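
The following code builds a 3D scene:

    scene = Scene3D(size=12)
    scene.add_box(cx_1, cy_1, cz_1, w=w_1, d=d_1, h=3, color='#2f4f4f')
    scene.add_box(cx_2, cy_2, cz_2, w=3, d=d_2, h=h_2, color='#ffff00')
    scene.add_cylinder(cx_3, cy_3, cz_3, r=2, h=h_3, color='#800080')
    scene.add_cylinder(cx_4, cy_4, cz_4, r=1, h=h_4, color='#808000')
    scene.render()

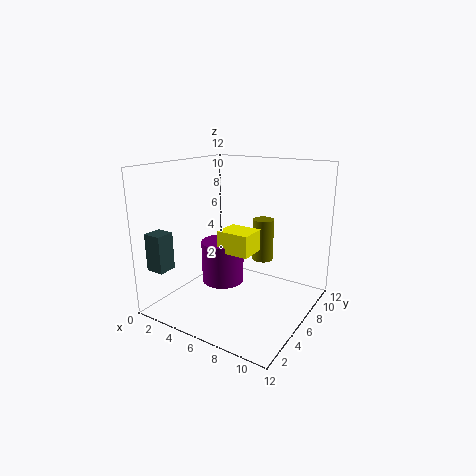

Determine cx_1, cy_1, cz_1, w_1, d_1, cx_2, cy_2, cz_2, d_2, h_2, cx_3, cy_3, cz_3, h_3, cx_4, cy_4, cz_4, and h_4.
cx_1 = 1; cy_1 = 0.5; cz_1 = 4; w_1 = 1.5; d_1 = 1.5; cx_2 = 3.5; cy_2 = 6.5; cz_2 = 4; d_2 = 2.5; h_2 = 2; cx_3 = 3; cy_3 = 8; cz_3 = 0.5; h_3 = 4; cx_4 = 6; cy_4 = 10.5; cz_4 = 2.5; h_4 = 4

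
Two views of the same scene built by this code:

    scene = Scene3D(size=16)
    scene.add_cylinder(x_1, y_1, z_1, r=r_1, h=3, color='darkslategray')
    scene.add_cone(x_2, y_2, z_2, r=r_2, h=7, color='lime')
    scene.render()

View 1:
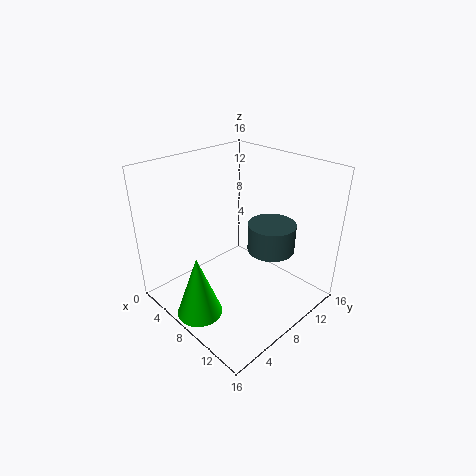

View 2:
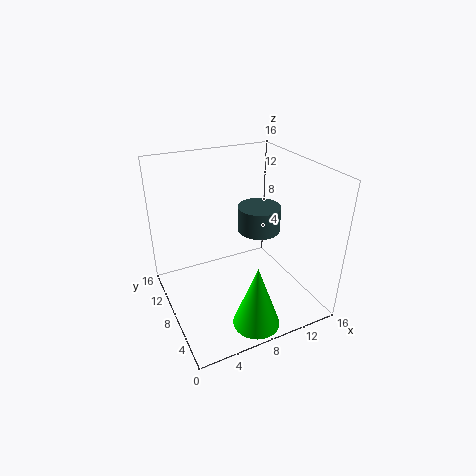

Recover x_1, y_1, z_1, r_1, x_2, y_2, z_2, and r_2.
x_1 = 11.5; y_1 = 9.5; z_1 = 7.5; r_1 = 2.5; x_2 = 7.5; y_2 = 2.5; z_2 = 0.5; r_2 = 2.5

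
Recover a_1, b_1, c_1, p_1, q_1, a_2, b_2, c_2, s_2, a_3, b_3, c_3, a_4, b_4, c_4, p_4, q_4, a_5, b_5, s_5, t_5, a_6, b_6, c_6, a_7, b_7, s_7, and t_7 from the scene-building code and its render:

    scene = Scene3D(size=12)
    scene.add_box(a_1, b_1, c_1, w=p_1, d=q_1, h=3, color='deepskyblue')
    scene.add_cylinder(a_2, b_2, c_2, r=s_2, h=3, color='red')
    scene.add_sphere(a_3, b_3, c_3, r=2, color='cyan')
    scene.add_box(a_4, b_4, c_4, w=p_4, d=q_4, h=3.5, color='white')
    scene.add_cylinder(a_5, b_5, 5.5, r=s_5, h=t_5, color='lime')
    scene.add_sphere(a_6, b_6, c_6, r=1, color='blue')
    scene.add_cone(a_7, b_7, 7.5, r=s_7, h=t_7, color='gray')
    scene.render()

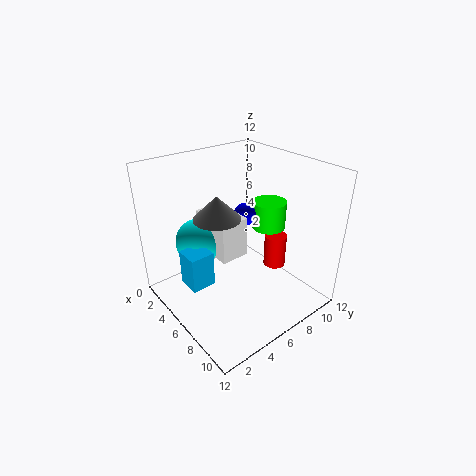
a_1 = 4; b_1 = 1.5; c_1 = 2.5; p_1 = 2; q_1 = 2; a_2 = 6.5; b_2 = 10; c_2 = 2; s_2 = 1; a_3 = 3; b_3 = 4; c_3 = 5; a_4 = 2; b_4 = 4.5; c_4 = 4; p_4 = 4; q_4 = 2.5; a_5 = 5.5; b_5 = 10; s_5 = 1.5; t_5 = 2.5; a_6 = 4.5; b_6 = 8; c_6 = 7; a_7 = 4.5; b_7 = 5; s_7 = 2; t_7 = 2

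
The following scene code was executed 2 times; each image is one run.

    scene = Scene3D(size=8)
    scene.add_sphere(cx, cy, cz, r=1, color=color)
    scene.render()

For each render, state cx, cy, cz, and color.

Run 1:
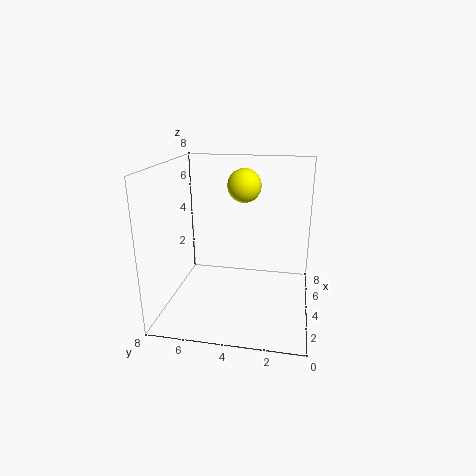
cx = 6; cy = 4; cz = 6.5; color = 'yellow'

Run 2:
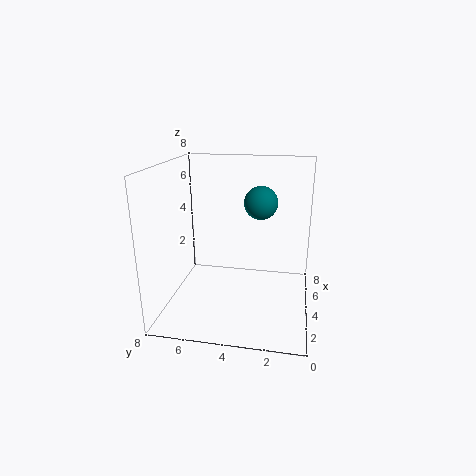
cx = 6; cy = 3; cz = 5.5; color = 'teal'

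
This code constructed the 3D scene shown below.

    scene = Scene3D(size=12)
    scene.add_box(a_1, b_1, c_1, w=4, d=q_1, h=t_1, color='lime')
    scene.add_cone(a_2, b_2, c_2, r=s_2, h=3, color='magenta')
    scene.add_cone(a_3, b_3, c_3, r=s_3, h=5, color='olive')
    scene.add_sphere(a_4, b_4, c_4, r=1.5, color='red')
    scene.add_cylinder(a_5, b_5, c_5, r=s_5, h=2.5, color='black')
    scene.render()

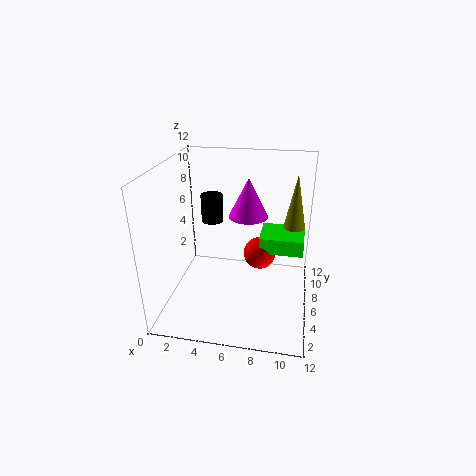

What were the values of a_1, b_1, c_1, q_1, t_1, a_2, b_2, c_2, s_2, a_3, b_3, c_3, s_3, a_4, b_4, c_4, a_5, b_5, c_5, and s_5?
a_1 = 7.5; b_1 = 8; c_1 = 3.5; q_1 = 3.5; t_1 = 1.5; a_2 = 7; b_2 = 5; c_2 = 8.5; s_2 = 1.5; a_3 = 10.5; b_3 = 10; c_3 = 5.5; s_3 = 1; a_4 = 7.5; b_4 = 9; c_4 = 3; a_5 = 3; b_5 = 9; c_5 = 6; s_5 = 1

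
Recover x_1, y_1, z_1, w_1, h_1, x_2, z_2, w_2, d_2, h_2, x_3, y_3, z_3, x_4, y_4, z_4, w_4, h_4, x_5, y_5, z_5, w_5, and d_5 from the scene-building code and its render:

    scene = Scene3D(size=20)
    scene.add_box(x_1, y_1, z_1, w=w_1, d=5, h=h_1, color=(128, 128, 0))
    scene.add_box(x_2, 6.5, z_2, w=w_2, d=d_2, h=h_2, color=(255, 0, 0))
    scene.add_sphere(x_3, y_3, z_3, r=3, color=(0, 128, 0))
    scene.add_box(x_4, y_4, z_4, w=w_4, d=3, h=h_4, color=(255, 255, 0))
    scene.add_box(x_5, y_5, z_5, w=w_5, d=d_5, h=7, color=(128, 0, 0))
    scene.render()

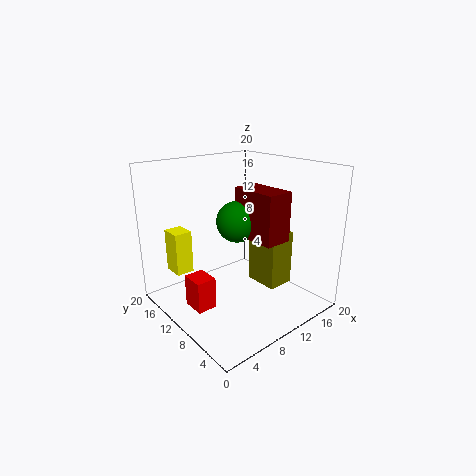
x_1 = 13.5
y_1 = 6.5
z_1 = 2
w_1 = 4
h_1 = 8
x_2 = 1
z_2 = 3.5
w_2 = 2.5
d_2 = 3
h_2 = 4
x_3 = 11.5
y_3 = 12
z_3 = 11.5
x_4 = 2.5
y_4 = 14
z_4 = 5
w_4 = 2.5
h_4 = 6
x_5 = 11.5
y_5 = 5.5
z_5 = 9.5
w_5 = 4
d_5 = 7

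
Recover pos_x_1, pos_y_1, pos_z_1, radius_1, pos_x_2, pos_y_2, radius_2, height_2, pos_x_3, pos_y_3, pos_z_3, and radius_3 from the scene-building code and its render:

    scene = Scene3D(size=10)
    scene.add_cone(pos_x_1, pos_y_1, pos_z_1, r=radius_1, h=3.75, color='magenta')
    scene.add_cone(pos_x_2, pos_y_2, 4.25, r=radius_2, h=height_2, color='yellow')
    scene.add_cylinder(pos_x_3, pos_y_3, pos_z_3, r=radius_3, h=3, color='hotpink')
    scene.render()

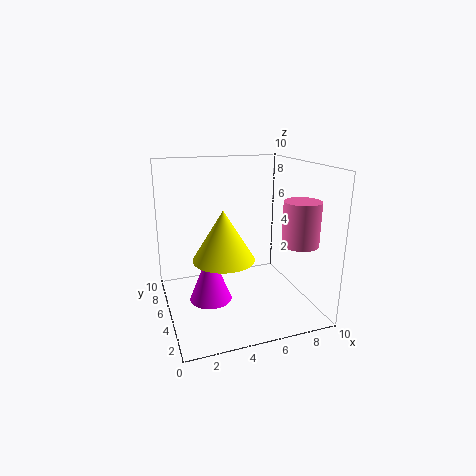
pos_x_1 = 3
pos_y_1 = 5.25
pos_z_1 = 0.5
radius_1 = 1.5
pos_x_2 = 3.5
pos_y_2 = 3.5
radius_2 = 2
height_2 = 3.25
pos_x_3 = 8.75
pos_y_3 = 3
pos_z_3 = 4.75
radius_3 = 1.25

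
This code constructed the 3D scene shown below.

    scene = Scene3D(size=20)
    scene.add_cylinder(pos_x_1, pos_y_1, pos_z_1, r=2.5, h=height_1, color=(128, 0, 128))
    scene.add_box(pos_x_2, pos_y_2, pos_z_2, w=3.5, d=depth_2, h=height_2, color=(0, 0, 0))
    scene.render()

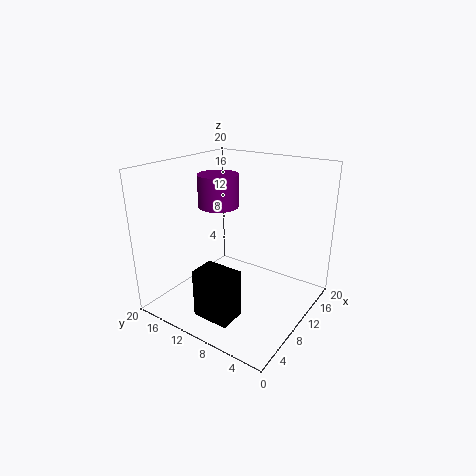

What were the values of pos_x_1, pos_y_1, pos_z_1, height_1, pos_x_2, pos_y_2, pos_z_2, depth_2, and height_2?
pos_x_1 = 6.5, pos_y_1 = 10.5, pos_z_1 = 15.5, height_1 = 4, pos_x_2 = 2, pos_y_2 = 6.5, pos_z_2 = 1.5, depth_2 = 5, height_2 = 6.5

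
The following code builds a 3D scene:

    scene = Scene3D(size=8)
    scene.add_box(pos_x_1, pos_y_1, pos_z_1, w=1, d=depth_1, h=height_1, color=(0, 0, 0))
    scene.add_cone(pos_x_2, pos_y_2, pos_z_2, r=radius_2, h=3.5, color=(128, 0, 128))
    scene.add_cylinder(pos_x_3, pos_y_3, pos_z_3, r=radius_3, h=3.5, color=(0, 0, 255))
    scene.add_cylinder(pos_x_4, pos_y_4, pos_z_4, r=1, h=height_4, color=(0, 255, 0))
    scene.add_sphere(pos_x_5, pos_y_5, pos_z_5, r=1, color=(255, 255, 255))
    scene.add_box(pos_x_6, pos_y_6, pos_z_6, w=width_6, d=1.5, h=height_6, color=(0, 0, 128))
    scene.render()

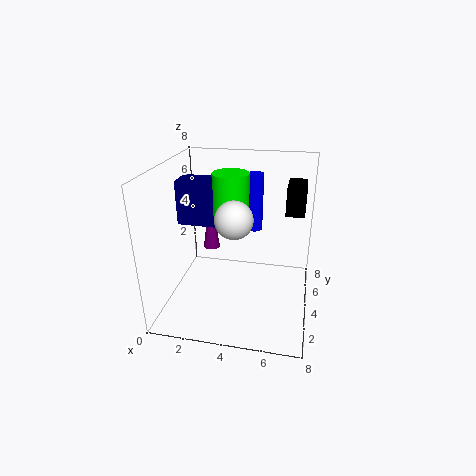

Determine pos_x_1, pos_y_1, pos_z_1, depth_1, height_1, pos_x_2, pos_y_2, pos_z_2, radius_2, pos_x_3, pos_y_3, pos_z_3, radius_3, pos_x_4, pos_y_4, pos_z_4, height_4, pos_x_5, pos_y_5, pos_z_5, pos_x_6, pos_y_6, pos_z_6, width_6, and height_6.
pos_x_1 = 6.5; pos_y_1 = 4; pos_z_1 = 5.5; depth_1 = 2; height_1 = 1.5; pos_x_2 = 2; pos_y_2 = 5.5; pos_z_2 = 2.5; radius_2 = 0.5; pos_x_3 = 4.5; pos_y_3 = 6.5; pos_z_3 = 3.5; radius_3 = 0.5; pos_x_4 = 3.5; pos_y_4 = 4.5; pos_z_4 = 5; height_4 = 2.5; pos_x_5 = 4; pos_y_5 = 3; pos_z_5 = 5.5; pos_x_6 = 0.5; pos_y_6 = 4; pos_z_6 = 4.5; width_6 = 2.5; height_6 = 2.5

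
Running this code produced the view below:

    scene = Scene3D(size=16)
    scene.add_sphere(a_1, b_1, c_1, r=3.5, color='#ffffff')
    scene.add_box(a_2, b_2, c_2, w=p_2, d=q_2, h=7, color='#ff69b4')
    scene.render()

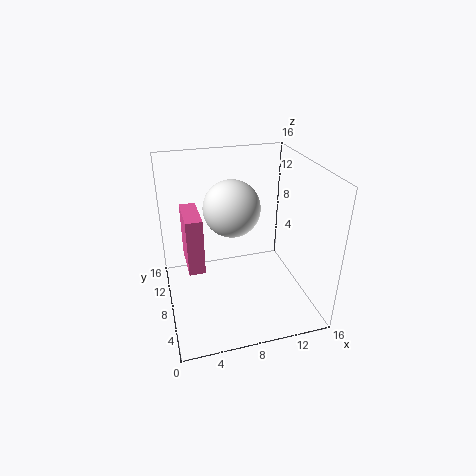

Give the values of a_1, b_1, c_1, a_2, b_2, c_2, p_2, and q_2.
a_1 = 8.5; b_1 = 12.5; c_1 = 9.5; a_2 = 2.5; b_2 = 10; c_2 = 2.5; p_2 = 2; q_2 = 5.5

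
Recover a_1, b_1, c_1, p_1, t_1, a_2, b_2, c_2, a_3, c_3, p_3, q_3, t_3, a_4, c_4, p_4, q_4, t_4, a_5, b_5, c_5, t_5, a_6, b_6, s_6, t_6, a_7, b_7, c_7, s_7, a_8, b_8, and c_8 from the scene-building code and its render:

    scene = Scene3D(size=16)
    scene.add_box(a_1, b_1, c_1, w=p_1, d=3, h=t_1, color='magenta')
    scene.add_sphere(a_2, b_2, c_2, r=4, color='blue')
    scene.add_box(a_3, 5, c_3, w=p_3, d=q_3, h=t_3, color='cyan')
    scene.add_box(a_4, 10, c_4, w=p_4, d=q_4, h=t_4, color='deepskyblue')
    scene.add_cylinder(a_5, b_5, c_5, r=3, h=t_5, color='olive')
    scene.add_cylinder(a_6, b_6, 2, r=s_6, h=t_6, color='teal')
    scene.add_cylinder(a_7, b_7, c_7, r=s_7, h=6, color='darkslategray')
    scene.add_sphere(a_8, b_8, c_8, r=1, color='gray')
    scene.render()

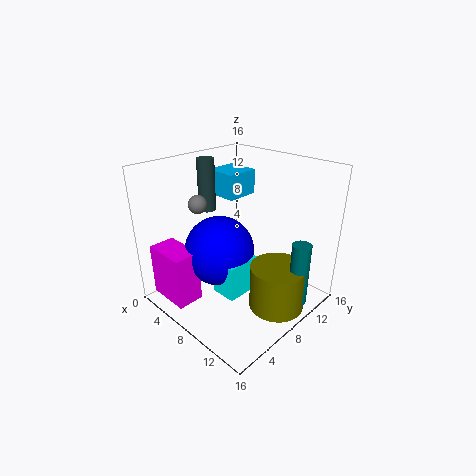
a_1 = 1; b_1 = 1; c_1 = 1; p_1 = 5; t_1 = 6; a_2 = 6; b_2 = 7; c_2 = 6; a_3 = 7; c_3 = 2; p_3 = 3; q_3 = 4; t_3 = 4; a_4 = 1; c_4 = 11; p_4 = 4; q_4 = 4; t_4 = 3; a_5 = 13; b_5 = 9; c_5 = 1; t_5 = 5; a_6 = 15; b_6 = 10; s_6 = 1; t_6 = 7; a_7 = 3; b_7 = 8; c_7 = 10; s_7 = 1; a_8 = 5; b_8 = 5; c_8 = 12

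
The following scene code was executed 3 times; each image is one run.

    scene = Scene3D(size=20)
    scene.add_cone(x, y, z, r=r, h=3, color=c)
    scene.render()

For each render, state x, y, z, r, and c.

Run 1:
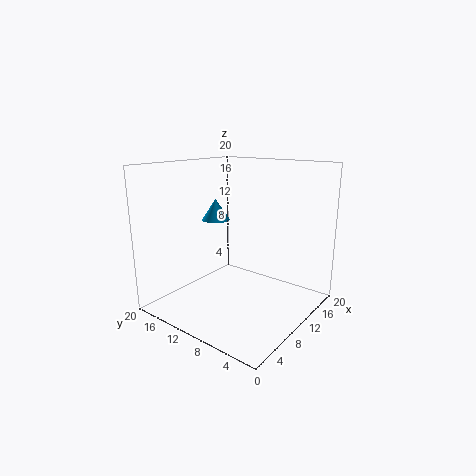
x = 10; y = 14; z = 12; r = 2; c = 'deepskyblue'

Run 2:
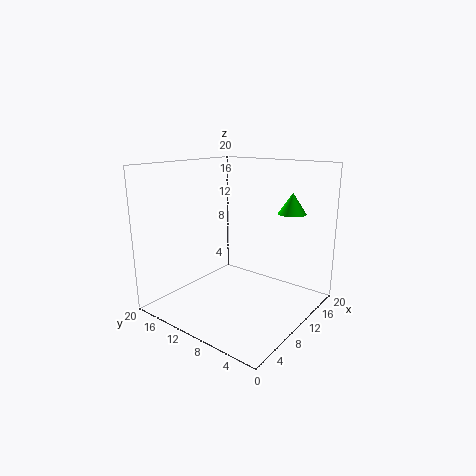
x = 16; y = 5; z = 13; r = 2; c = 'lime'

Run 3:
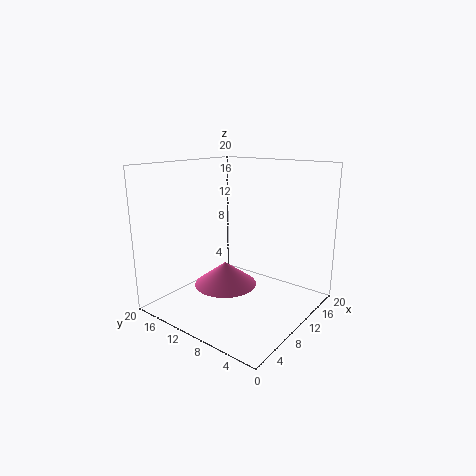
x = 6; y = 9; z = 5; r = 4; c = 'hotpink'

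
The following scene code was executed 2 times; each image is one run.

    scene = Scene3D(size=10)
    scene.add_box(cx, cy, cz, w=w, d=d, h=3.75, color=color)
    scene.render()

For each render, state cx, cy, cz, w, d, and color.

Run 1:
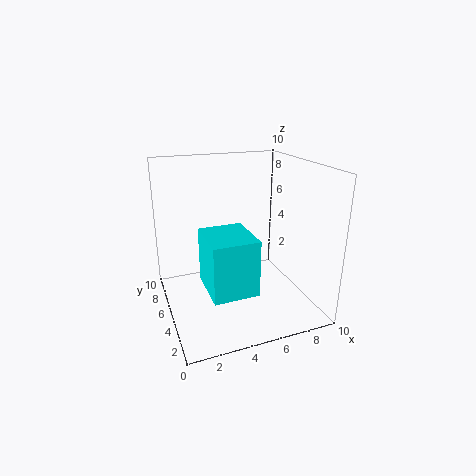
cx = 2.25
cy = 1.75
cz = 2.25
w = 3
d = 3.5
color = 'cyan'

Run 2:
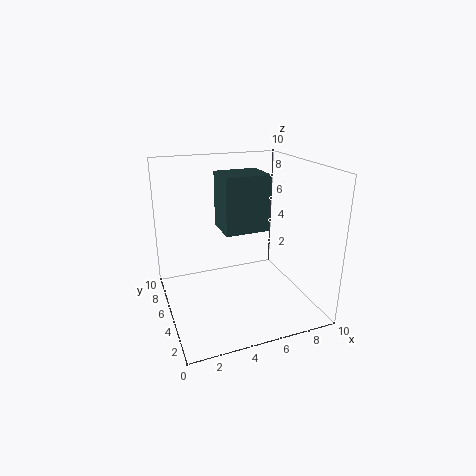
cx = 3.75
cy = 3.75
cz = 5.75
w = 3
d = 2.5
color = 'darkslategray'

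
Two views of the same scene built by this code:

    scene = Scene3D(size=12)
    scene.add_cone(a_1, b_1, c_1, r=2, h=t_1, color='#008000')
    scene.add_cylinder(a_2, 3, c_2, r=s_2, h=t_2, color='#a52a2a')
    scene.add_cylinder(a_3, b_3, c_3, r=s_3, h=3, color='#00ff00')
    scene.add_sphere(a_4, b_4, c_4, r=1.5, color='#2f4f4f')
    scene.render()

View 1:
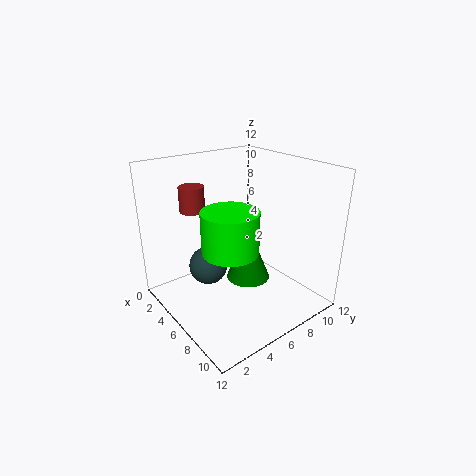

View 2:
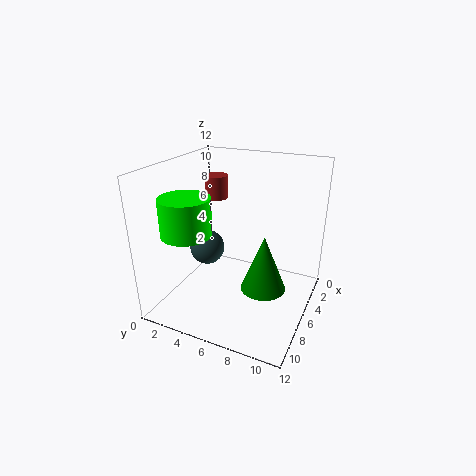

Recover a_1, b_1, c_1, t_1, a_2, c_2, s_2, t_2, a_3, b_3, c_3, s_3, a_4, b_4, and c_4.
a_1 = 5, b_1 = 8, c_1 = 1, t_1 = 5, a_2 = 4, c_2 = 8.5, s_2 = 1, t_2 = 2, a_3 = 9, b_3 = 3, c_3 = 7, s_3 = 2, a_4 = 6, b_4 = 3, c_4 = 4.5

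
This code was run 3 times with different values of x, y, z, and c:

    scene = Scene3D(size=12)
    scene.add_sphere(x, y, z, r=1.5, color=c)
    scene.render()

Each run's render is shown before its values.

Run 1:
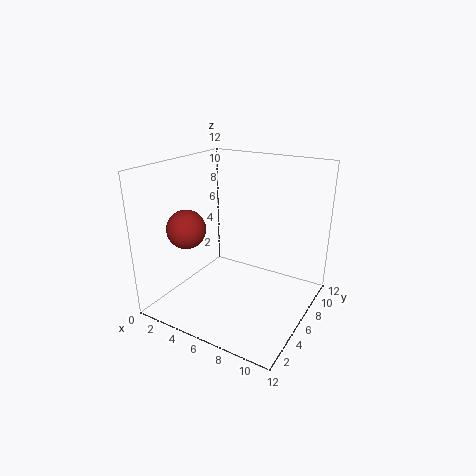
x = 3.5, y = 2.5, z = 7.5, c = 'brown'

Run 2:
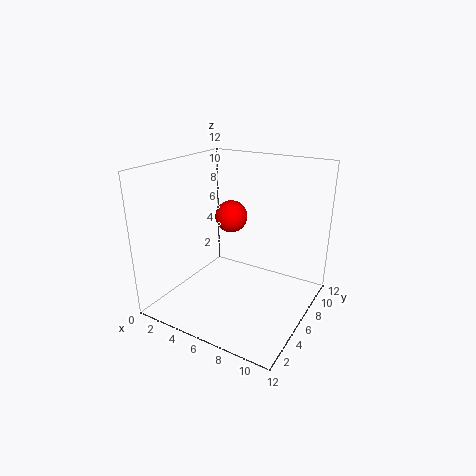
x = 3.5, y = 9, z = 6.5, c = 'red'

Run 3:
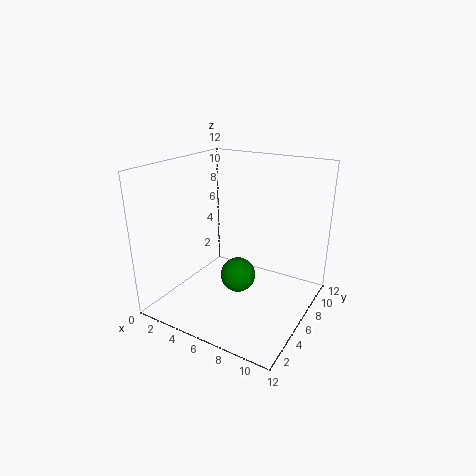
x = 6, y = 6, z = 2.5, c = 'green'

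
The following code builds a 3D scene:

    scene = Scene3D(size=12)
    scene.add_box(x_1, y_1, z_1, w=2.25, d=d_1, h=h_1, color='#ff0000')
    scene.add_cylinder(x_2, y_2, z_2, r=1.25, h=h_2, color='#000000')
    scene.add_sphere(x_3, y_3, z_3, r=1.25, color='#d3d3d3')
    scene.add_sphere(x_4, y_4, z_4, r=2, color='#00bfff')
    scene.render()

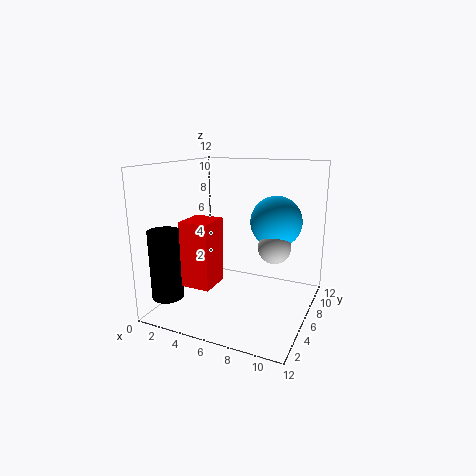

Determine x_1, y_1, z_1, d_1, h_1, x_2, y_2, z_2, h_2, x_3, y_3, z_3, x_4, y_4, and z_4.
x_1 = 3.5
y_1 = 1.25
z_1 = 3.25
d_1 = 2.5
h_1 = 5
x_2 = 1.75
y_2 = 1.75
z_2 = 1.75
h_2 = 5.5
x_3 = 9.5
y_3 = 5
z_3 = 6
x_4 = 9.25
y_4 = 6
z_4 = 7.75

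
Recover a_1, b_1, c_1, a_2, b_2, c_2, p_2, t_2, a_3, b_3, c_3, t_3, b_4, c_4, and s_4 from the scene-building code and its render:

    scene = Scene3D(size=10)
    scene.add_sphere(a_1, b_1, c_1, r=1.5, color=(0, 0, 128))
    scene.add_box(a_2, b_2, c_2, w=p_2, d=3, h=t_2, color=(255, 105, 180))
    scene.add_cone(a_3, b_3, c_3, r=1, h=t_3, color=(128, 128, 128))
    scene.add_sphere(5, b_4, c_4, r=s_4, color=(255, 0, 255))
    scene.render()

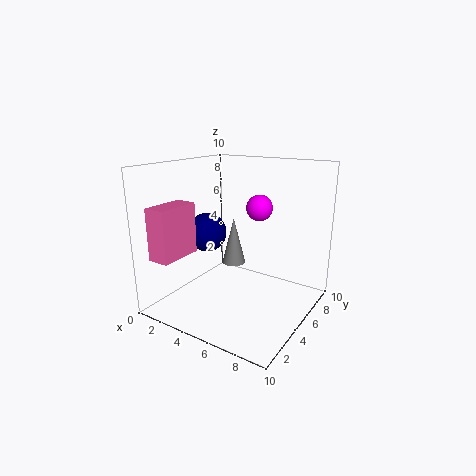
a_1 = 1.5, b_1 = 6, c_1 = 4.5, a_2 = 1, b_2 = 0.5, c_2 = 4, p_2 = 1.5, t_2 = 3.5, a_3 = 2, b_3 = 9, c_3 = 1, t_3 = 4, b_4 = 8, c_4 = 6.5, s_4 = 1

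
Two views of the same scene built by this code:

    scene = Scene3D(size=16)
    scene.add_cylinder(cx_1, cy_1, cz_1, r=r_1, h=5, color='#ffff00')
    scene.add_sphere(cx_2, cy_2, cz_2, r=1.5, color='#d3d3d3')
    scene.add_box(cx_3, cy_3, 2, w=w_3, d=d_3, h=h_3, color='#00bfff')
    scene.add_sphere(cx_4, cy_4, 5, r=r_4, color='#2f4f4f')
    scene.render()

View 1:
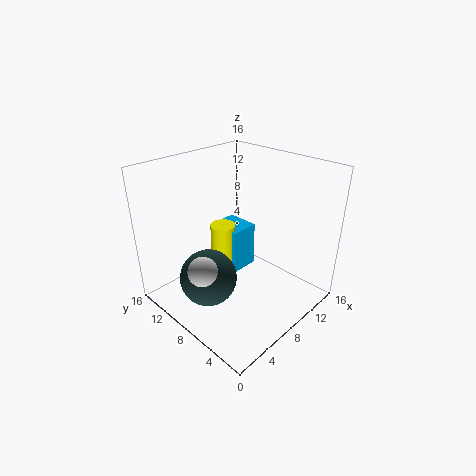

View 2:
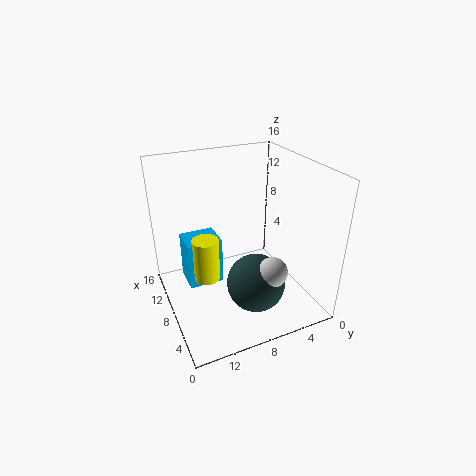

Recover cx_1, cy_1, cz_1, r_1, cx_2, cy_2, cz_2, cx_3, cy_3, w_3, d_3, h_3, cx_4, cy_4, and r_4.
cx_1 = 9
cy_1 = 11.5
cz_1 = 3
r_1 = 1.5
cx_2 = 2
cy_2 = 7
cz_2 = 7
cx_3 = 9
cy_3 = 9.5
w_3 = 3.5
d_3 = 4
h_3 = 5.5
cx_4 = 3.5
cy_4 = 8
r_4 = 3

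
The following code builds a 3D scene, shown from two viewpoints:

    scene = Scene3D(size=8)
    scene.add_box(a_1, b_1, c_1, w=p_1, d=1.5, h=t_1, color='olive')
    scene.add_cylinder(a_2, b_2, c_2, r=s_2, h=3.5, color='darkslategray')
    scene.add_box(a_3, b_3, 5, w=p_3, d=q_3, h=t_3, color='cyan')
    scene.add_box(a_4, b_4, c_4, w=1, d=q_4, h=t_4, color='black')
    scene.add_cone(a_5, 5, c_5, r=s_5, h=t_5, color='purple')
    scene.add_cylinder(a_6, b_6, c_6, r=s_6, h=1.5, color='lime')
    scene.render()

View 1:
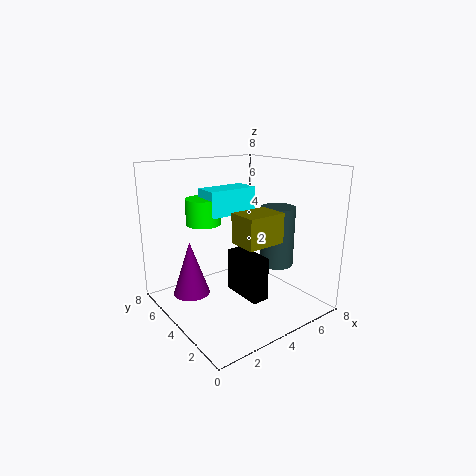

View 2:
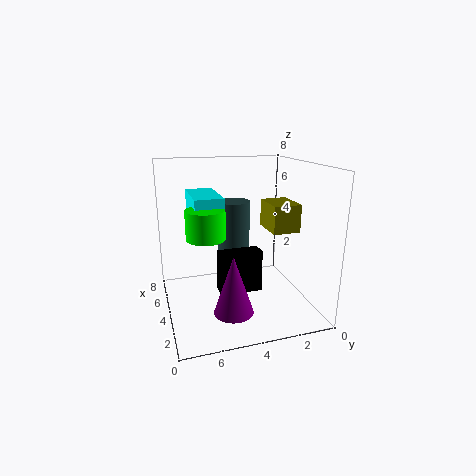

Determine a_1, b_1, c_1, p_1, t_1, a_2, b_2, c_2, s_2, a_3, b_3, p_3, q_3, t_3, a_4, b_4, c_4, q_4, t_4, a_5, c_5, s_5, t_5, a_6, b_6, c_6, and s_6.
a_1 = 2.5; b_1 = 1; c_1 = 4.5; p_1 = 2; t_1 = 1.5; a_2 = 6.5; b_2 = 3.5; c_2 = 2; s_2 = 1; a_3 = 3; b_3 = 5; p_3 = 3; q_3 = 1.5; t_3 = 1.5; a_4 = 4; b_4 = 2.5; c_4 = 0.5; q_4 = 2.5; t_4 = 2.5; a_5 = 1.5; c_5 = 1; s_5 = 1; t_5 = 3; a_6 = 3; b_6 = 6; c_6 = 4.5; s_6 = 1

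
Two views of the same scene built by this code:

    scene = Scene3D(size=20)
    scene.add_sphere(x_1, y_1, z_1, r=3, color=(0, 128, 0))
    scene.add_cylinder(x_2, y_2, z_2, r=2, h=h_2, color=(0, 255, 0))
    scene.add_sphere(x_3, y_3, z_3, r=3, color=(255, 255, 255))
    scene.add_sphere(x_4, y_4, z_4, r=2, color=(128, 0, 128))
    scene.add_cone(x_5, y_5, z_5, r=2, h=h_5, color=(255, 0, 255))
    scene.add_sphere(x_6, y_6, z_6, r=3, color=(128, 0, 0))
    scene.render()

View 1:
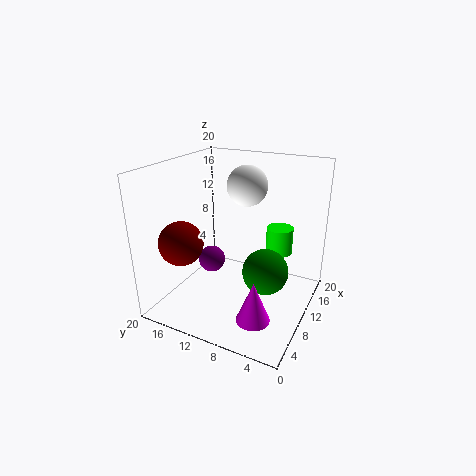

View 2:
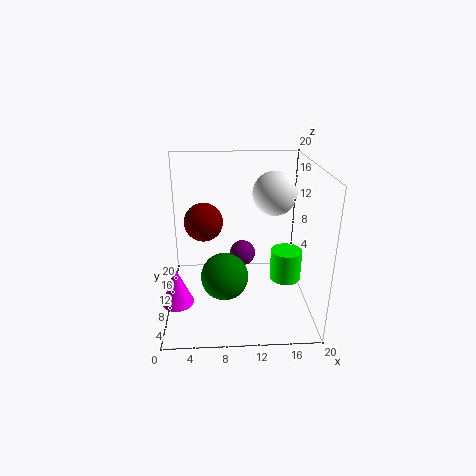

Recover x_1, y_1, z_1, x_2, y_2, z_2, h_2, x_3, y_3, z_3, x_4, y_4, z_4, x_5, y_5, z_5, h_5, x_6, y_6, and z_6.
x_1 = 8
y_1 = 5
z_1 = 7
x_2 = 16
y_2 = 6
z_2 = 6
h_2 = 4
x_3 = 15
y_3 = 11
z_3 = 16
x_4 = 11
y_4 = 15
z_4 = 5
x_5 = 2
y_5 = 4
z_5 = 4
h_5 = 5
x_6 = 5
y_6 = 16
z_6 = 10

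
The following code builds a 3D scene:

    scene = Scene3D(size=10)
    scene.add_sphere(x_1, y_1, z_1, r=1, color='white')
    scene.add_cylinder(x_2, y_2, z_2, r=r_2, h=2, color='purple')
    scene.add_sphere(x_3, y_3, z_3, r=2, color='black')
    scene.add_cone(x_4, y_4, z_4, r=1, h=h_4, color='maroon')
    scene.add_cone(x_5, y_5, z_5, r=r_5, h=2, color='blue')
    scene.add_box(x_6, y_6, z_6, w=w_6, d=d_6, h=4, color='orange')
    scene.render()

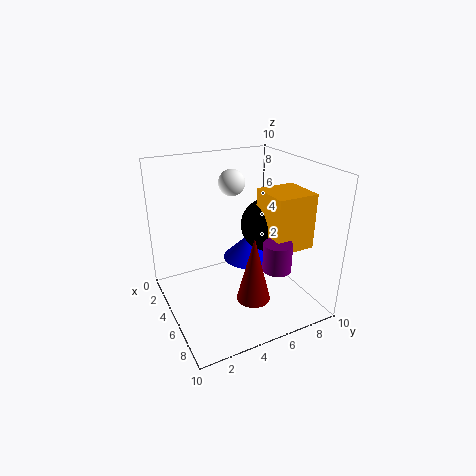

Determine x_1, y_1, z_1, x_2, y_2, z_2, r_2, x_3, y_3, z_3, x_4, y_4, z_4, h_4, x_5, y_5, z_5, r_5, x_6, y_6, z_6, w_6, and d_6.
x_1 = 2; y_1 = 6; z_1 = 8; x_2 = 7; y_2 = 7; z_2 = 3; r_2 = 1; x_3 = 4; y_3 = 8; z_3 = 5; x_4 = 9; y_4 = 4; z_4 = 3; h_4 = 4; x_5 = 3; y_5 = 7; z_5 = 2; r_5 = 2; x_6 = 4; y_6 = 7; z_6 = 4; w_6 = 3; d_6 = 3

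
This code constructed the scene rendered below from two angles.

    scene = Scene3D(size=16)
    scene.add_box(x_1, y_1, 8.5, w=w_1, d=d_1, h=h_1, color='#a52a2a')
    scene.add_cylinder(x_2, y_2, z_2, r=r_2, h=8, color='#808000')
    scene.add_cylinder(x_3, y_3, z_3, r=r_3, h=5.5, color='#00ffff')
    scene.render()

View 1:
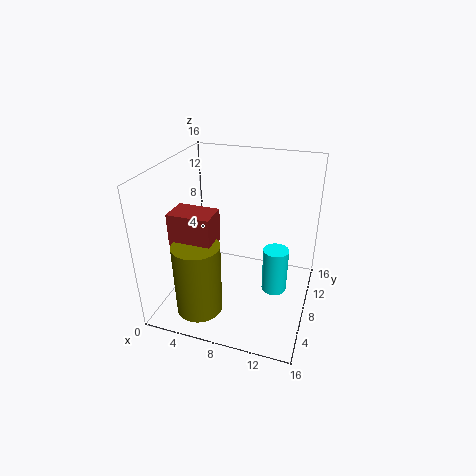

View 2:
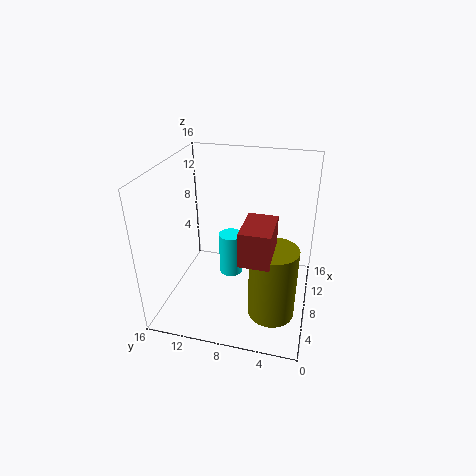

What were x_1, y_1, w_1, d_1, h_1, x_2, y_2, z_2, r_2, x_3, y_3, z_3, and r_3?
x_1 = 2; y_1 = 3.5; w_1 = 4.5; d_1 = 3; h_1 = 3.5; x_2 = 5; y_2 = 3.5; z_2 = 1; r_2 = 2.5; x_3 = 12; y_3 = 10; z_3 = 0.5; r_3 = 1.5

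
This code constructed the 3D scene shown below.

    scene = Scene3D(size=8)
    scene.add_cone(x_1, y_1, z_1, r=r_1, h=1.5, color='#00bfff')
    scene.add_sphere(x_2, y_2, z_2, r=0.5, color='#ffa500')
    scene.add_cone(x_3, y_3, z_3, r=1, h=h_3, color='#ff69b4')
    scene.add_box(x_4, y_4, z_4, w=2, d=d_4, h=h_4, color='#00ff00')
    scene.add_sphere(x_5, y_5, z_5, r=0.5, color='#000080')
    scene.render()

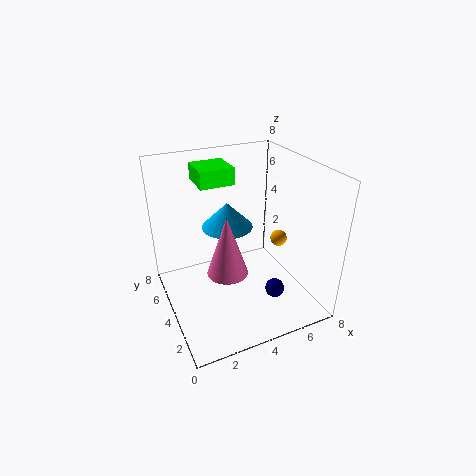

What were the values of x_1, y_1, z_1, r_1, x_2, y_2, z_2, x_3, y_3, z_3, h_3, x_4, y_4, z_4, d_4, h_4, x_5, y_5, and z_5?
x_1 = 4, y_1 = 5.5, z_1 = 4, r_1 = 1.5, x_2 = 7, y_2 = 4.5, z_2 = 3, x_3 = 2.5, y_3 = 2, z_3 = 3.5, h_3 = 3, x_4 = 2.5, y_4 = 5.5, z_4 = 6.5, d_4 = 2, h_4 = 1, x_5 = 5, y_5 = 1.5, z_5 = 2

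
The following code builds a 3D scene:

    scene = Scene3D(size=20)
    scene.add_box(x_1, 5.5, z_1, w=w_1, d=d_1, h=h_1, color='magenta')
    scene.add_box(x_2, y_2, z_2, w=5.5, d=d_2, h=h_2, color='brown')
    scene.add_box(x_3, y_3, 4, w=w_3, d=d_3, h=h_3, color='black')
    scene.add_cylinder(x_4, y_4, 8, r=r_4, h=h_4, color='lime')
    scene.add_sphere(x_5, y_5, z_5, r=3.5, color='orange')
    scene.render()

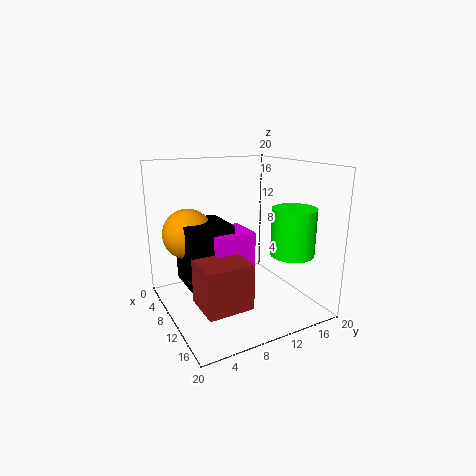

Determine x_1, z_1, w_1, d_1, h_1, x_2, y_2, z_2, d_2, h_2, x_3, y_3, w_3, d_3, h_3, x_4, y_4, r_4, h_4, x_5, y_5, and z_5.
x_1 = 8; z_1 = 6.5; w_1 = 5; d_1 = 5.5; h_1 = 5; x_2 = 11.5; y_2 = 2.5; z_2 = 3; d_2 = 6; h_2 = 6; x_3 = 5.5; y_3 = 2.5; w_3 = 6.5; d_3 = 6; h_3 = 8.5; x_4 = 14.5; y_4 = 16; r_4 = 3; h_4 = 6.5; x_5 = 6.5; y_5 = 4; z_5 = 10.5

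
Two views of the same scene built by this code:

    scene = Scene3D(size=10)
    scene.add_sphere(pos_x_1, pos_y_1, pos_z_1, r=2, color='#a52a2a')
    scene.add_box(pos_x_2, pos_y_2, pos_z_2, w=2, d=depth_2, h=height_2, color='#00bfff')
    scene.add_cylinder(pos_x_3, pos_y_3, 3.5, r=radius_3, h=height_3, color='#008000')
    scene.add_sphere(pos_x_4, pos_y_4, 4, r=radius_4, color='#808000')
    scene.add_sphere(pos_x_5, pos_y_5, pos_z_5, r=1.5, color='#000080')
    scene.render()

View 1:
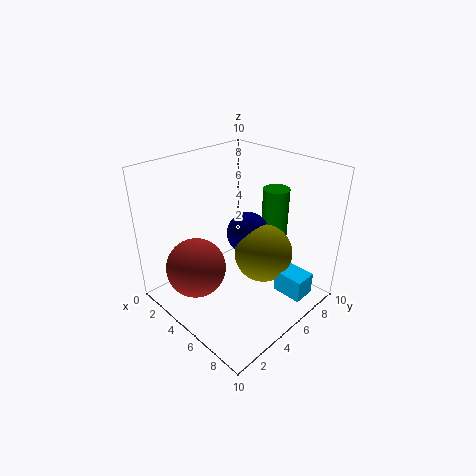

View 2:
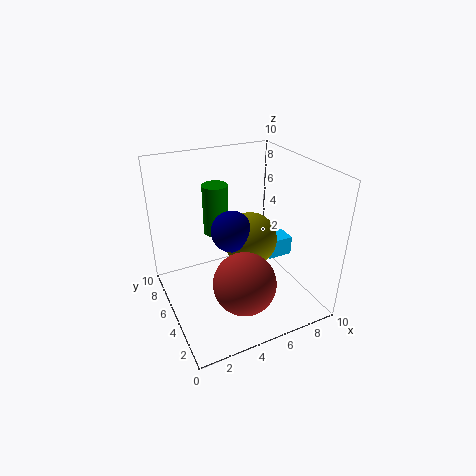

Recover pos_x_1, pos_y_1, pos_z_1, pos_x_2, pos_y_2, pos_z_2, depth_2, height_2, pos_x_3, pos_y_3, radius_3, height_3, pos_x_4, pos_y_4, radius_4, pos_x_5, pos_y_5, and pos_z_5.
pos_x_1 = 4, pos_y_1 = 2, pos_z_1 = 3.5, pos_x_2 = 8, pos_y_2 = 5.5, pos_z_2 = 2, depth_2 = 1.5, height_2 = 1.5, pos_x_3 = 5, pos_y_3 = 9, radius_3 = 1, height_3 = 4, pos_x_4 = 6.5, pos_y_4 = 6, radius_4 = 2, pos_x_5 = 5, pos_y_5 = 6, pos_z_5 = 5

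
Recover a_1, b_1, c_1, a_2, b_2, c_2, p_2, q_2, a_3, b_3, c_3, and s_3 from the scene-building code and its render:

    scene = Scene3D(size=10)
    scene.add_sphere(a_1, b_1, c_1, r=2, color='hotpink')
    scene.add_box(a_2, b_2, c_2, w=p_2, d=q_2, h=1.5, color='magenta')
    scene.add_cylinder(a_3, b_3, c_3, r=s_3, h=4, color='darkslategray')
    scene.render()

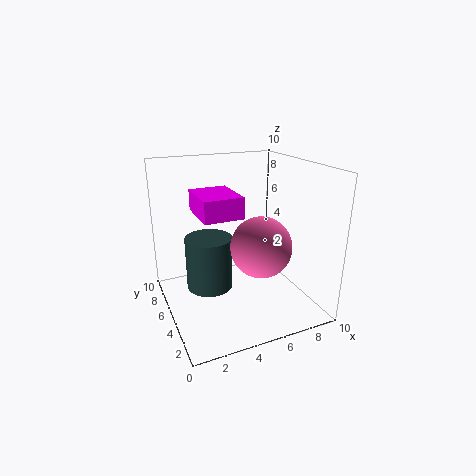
a_1 = 5.75
b_1 = 3
c_1 = 5
a_2 = 2.5
b_2 = 4.5
c_2 = 6.5
p_2 = 2.75
q_2 = 3.5
a_3 = 3.5
b_3 = 7
c_3 = 0.5
s_3 = 1.75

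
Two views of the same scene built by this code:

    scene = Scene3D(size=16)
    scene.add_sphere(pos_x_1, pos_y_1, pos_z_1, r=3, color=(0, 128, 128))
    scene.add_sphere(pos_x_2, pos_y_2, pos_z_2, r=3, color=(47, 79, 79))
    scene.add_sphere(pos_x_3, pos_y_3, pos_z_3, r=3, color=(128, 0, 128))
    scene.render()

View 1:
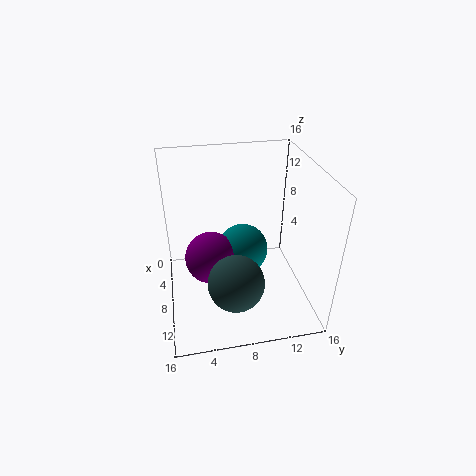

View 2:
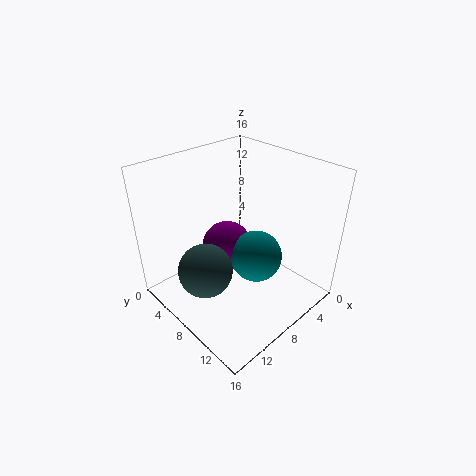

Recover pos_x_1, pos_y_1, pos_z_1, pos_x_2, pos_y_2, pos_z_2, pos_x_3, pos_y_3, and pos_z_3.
pos_x_1 = 6; pos_y_1 = 9; pos_z_1 = 5; pos_x_2 = 12; pos_y_2 = 7; pos_z_2 = 5; pos_x_3 = 7; pos_y_3 = 5; pos_z_3 = 5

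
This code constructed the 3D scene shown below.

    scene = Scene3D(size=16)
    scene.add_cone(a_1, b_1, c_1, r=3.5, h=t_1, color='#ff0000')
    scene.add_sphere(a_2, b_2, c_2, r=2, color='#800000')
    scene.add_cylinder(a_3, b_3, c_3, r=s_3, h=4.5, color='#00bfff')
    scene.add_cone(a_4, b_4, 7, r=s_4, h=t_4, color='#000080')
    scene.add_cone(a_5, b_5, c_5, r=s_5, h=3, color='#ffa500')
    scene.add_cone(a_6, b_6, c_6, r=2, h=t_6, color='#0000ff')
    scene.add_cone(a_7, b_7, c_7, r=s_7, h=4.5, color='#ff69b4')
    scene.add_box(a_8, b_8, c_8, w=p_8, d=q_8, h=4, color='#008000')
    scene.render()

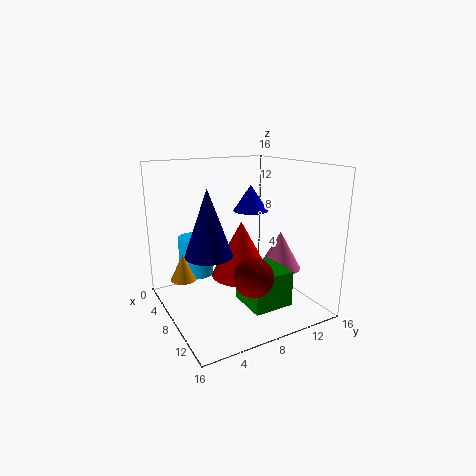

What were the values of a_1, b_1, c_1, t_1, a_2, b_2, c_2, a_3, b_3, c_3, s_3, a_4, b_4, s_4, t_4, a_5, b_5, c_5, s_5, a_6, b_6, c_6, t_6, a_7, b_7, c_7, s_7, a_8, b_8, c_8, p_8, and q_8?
a_1 = 7
b_1 = 9
c_1 = 3
t_1 = 6.5
a_2 = 13
b_2 = 7
c_2 = 5.5
a_3 = 4
b_3 = 4.5
c_3 = 3
s_3 = 2
a_4 = 9
b_4 = 4
s_4 = 2.5
t_4 = 7
a_5 = 5
b_5 = 2.5
c_5 = 3
s_5 = 1.5
a_6 = 6.5
b_6 = 10.5
c_6 = 10.5
t_6 = 3
a_7 = 8.5
b_7 = 13.5
c_7 = 3.5
s_7 = 2.5
a_8 = 8.5
b_8 = 7.5
c_8 = 1
p_8 = 4.5
q_8 = 4.5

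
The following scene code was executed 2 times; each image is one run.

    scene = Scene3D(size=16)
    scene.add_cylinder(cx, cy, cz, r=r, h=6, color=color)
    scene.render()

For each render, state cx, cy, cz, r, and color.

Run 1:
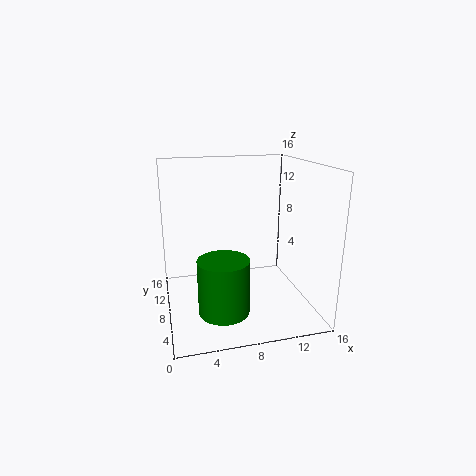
cx = 5.75
cy = 5.25
cz = 0.75
r = 2.75
color = 'green'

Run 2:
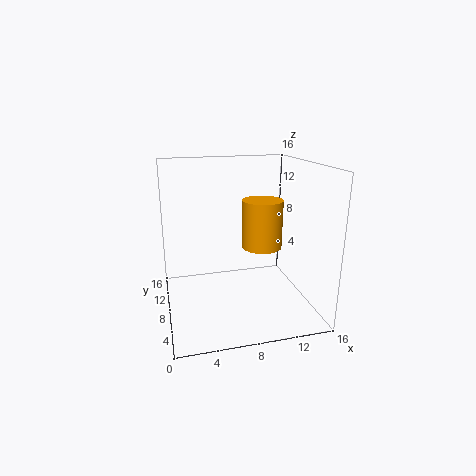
cx = 12
cy = 11.5
cz = 5.25
r = 2.5
color = 'orange'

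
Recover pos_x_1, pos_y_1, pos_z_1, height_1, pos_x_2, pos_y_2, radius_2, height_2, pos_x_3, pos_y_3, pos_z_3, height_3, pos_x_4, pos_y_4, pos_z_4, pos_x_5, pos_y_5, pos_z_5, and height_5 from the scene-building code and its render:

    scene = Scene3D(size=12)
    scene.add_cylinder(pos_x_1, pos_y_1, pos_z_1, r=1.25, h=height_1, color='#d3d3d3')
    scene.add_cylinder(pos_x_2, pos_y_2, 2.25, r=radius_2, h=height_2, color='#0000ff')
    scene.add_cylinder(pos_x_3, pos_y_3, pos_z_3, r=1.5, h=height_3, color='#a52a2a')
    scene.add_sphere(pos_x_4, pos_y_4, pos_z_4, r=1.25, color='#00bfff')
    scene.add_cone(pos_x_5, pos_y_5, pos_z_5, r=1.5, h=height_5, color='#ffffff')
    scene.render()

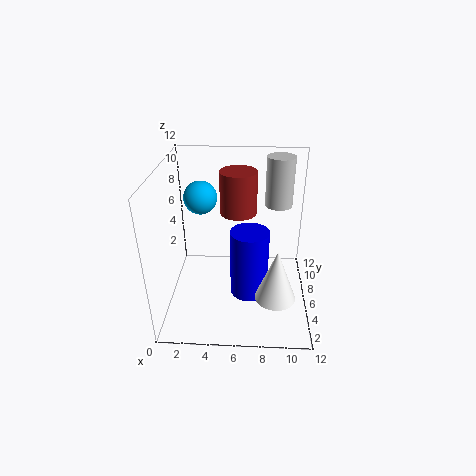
pos_x_1 = 9.5, pos_y_1 = 10, pos_z_1 = 7.25, height_1 = 4.5, pos_x_2 = 7, pos_y_2 = 4, radius_2 = 1.5, height_2 = 5.5, pos_x_3 = 6, pos_y_3 = 6.75, pos_z_3 = 8, height_3 = 3.5, pos_x_4 = 3.25, pos_y_4 = 5, pos_z_4 = 10, pos_x_5 = 9, pos_y_5 = 1.75, pos_z_5 = 3.5, height_5 = 4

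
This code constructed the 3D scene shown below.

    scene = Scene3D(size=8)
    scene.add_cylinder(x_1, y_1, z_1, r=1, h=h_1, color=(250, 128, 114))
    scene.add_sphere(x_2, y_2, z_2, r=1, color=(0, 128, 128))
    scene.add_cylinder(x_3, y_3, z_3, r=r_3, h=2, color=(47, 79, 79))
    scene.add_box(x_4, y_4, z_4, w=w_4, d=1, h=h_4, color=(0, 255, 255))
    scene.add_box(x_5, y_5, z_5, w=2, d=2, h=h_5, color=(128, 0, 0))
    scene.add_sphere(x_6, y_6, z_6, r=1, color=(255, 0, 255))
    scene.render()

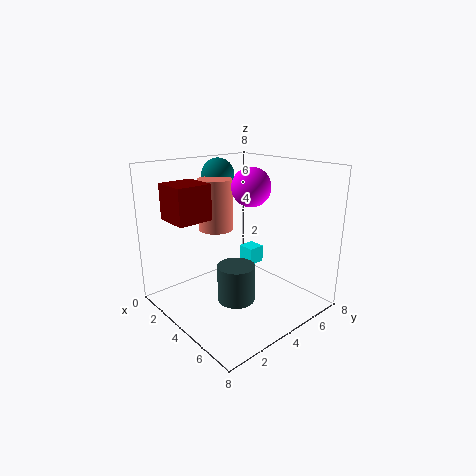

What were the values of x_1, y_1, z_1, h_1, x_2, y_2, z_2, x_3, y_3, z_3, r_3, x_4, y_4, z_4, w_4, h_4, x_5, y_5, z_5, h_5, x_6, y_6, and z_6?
x_1 = 2
y_1 = 4
z_1 = 4
h_1 = 3
x_2 = 1
y_2 = 5
z_2 = 7
x_3 = 5
y_3 = 3
z_3 = 1
r_3 = 1
x_4 = 3
y_4 = 5
z_4 = 2
w_4 = 1
h_4 = 1
x_5 = 1
y_5 = 1
z_5 = 5
h_5 = 2
x_6 = 5
y_6 = 4
z_6 = 7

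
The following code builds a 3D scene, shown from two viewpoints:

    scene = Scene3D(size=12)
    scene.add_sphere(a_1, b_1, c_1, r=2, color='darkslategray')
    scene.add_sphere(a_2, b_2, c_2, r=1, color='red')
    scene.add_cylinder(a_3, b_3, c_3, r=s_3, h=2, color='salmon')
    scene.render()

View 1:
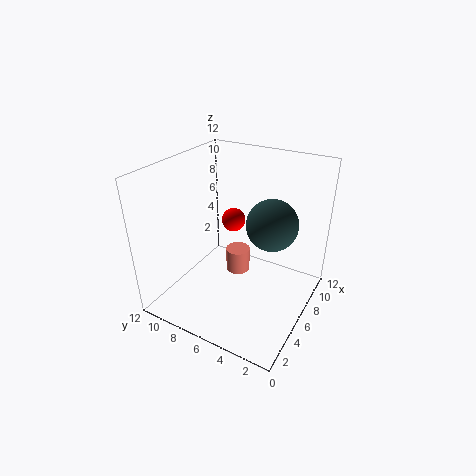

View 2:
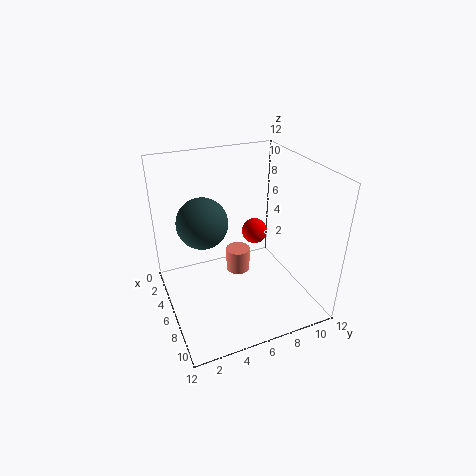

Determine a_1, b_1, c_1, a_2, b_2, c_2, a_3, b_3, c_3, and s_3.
a_1 = 6; b_1 = 3; c_1 = 8; a_2 = 7; b_2 = 7; c_2 = 7; a_3 = 6; b_3 = 6; c_3 = 3; s_3 = 1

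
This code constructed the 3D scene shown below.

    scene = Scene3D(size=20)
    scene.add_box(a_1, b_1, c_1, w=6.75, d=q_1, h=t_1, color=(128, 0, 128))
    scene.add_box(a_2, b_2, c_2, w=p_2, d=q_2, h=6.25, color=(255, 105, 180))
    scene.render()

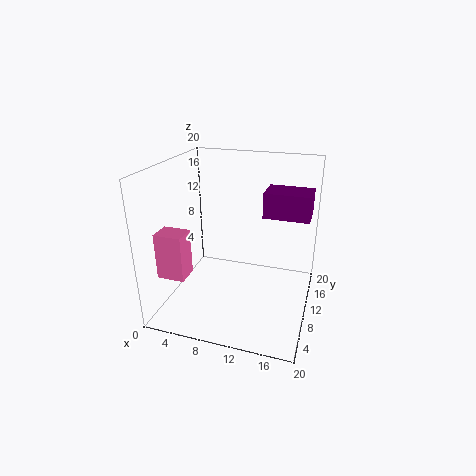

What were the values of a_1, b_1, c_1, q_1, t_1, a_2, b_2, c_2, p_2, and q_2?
a_1 = 12.5
b_1 = 13.75
c_1 = 11.75
q_1 = 4.75
t_1 = 3.75
a_2 = 0.75
b_2 = 3.5
c_2 = 5.75
p_2 = 3.75
q_2 = 3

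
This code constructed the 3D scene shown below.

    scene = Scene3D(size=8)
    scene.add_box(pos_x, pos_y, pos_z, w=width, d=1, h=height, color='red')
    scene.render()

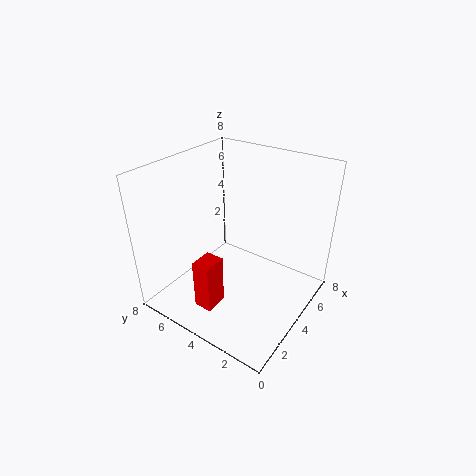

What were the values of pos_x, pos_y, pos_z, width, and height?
pos_x = 1
pos_y = 3.75
pos_z = 1
width = 1.25
height = 2.75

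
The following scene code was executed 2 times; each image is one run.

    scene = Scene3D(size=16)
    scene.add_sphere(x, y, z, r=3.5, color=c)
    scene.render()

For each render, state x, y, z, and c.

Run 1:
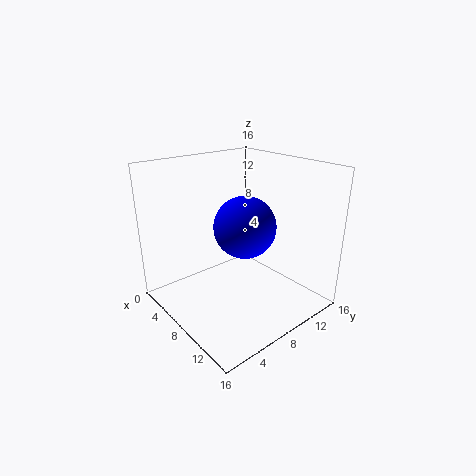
x = 8; y = 9; z = 9; c = 'blue'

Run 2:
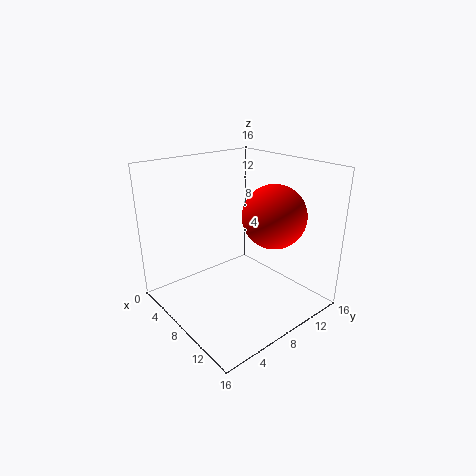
x = 10.5; y = 11; z = 10.5; c = 'red'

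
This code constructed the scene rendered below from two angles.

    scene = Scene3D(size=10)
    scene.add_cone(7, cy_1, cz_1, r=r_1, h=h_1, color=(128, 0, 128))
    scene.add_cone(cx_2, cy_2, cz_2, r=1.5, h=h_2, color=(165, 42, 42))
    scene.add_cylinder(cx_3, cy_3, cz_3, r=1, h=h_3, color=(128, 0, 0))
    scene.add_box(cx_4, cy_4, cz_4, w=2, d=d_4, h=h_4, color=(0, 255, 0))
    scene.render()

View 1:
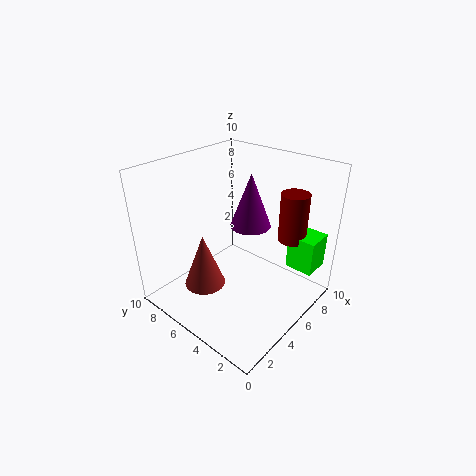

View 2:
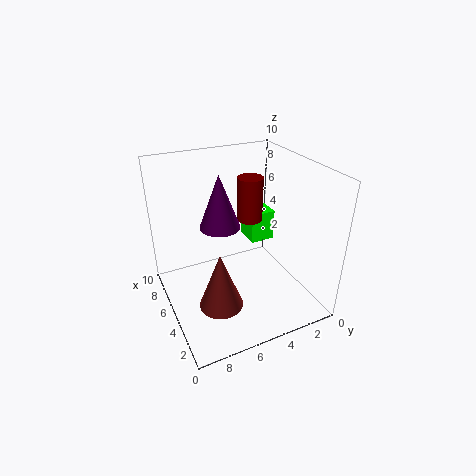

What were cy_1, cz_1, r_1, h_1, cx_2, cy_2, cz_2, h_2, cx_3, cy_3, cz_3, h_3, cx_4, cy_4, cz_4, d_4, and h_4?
cy_1 = 5.5
cz_1 = 5
r_1 = 1.5
h_1 = 4
cx_2 = 3.5
cy_2 = 7
cz_2 = 1
h_2 = 4
cx_3 = 8
cy_3 = 2.5
cz_3 = 4.5
h_3 = 3.5
cx_4 = 7.5
cy_4 = 0.5
cz_4 = 2.5
d_4 = 2
h_4 = 2.5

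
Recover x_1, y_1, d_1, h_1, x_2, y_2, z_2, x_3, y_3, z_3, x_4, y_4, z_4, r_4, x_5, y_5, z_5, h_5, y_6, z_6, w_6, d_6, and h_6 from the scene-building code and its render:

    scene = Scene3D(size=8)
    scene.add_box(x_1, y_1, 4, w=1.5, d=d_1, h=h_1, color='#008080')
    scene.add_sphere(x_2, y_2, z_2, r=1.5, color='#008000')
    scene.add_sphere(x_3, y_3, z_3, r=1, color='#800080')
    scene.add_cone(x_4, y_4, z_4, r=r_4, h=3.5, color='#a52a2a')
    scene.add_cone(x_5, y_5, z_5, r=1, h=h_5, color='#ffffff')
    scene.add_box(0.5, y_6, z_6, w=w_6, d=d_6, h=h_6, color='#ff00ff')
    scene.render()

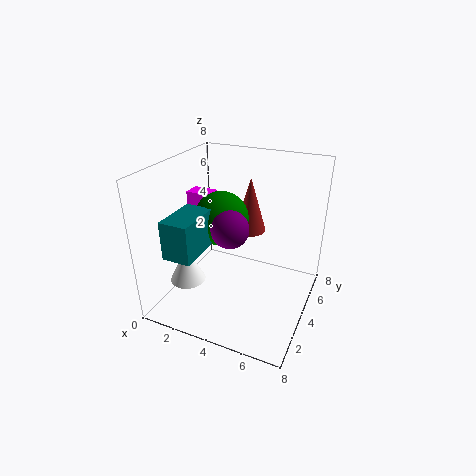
x_1 = 1.5, y_1 = 0.5, d_1 = 2.5, h_1 = 2, x_2 = 3, y_2 = 4, z_2 = 5, x_3 = 4, y_3 = 3, z_3 = 5, x_4 = 3.5, y_4 = 7, z_4 = 3, r_4 = 1, x_5 = 1.5, y_5 = 2.5, z_5 = 1.5, h_5 = 2, y_6 = 4.5, z_6 = 5, w_6 = 1.5, d_6 = 1, h_6 = 1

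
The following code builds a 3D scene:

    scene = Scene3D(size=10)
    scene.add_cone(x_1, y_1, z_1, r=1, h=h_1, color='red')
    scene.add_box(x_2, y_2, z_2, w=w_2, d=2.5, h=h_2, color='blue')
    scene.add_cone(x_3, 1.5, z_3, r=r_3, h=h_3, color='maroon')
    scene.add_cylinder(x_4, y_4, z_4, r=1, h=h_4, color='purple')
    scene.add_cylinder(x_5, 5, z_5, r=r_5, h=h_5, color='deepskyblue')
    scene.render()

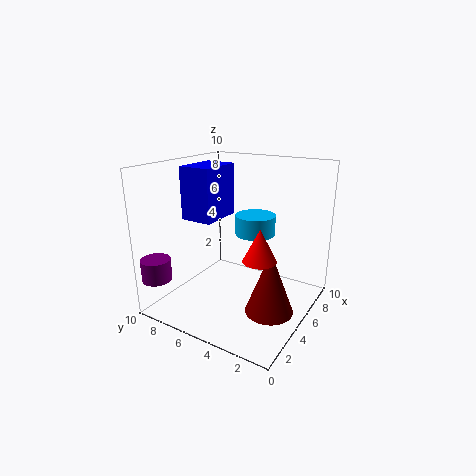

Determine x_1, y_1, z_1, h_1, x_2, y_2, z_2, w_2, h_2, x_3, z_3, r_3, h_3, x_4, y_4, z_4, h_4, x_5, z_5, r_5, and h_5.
x_1 = 2.5; y_1 = 2; z_1 = 5; h_1 = 2; x_2 = 5; y_2 = 7.5; z_2 = 5.5; w_2 = 3.5; h_2 = 4; x_3 = 3; z_3 = 1.5; r_3 = 1.5; h_3 = 4; x_4 = 1; y_4 = 9; z_4 = 2.5; h_4 = 1.5; x_5 = 7.5; z_5 = 4.5; r_5 = 1.5; h_5 = 1.5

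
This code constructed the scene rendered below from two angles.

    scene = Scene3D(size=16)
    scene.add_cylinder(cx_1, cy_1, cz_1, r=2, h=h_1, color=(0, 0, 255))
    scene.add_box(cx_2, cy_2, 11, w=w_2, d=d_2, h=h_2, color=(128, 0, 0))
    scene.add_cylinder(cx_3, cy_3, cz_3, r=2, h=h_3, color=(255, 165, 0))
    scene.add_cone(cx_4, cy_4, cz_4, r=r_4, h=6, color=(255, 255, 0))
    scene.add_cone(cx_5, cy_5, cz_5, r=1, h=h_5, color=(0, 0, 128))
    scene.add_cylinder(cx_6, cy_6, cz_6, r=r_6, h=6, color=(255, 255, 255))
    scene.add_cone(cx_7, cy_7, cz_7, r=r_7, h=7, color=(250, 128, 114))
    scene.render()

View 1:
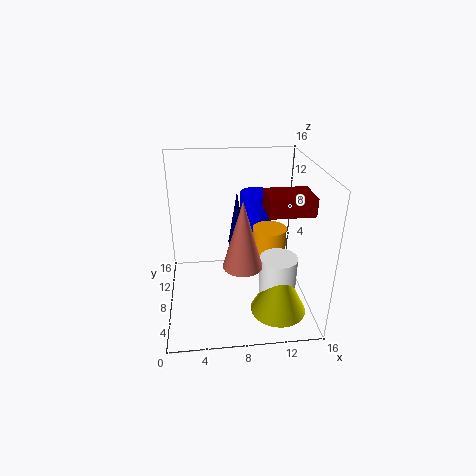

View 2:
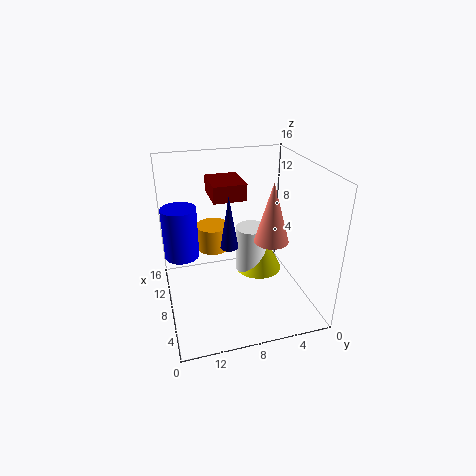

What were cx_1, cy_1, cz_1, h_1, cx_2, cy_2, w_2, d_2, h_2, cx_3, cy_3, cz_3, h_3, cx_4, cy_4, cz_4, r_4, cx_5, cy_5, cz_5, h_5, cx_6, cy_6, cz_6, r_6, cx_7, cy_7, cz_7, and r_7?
cx_1 = 11; cy_1 = 14; cz_1 = 5; h_1 = 6; cx_2 = 11; cy_2 = 6; w_2 = 5; d_2 = 4; h_2 = 2; cx_3 = 12; cy_3 = 10; cz_3 = 5; h_3 = 3; cx_4 = 12; cy_4 = 4; cz_4 = 1; r_4 = 3; cx_5 = 8; cy_5 = 9; cz_5 = 7; h_5 = 6; cx_6 = 12; cy_6 = 5; cz_6 = 1; r_6 = 2; cx_7 = 8; cy_7 = 4; cz_7 = 7; r_7 = 2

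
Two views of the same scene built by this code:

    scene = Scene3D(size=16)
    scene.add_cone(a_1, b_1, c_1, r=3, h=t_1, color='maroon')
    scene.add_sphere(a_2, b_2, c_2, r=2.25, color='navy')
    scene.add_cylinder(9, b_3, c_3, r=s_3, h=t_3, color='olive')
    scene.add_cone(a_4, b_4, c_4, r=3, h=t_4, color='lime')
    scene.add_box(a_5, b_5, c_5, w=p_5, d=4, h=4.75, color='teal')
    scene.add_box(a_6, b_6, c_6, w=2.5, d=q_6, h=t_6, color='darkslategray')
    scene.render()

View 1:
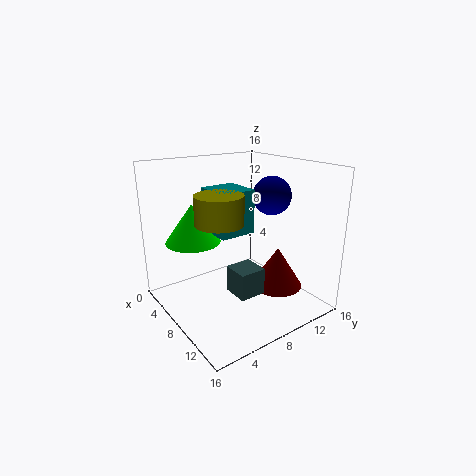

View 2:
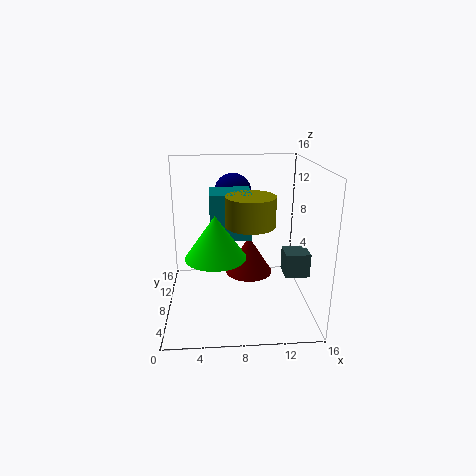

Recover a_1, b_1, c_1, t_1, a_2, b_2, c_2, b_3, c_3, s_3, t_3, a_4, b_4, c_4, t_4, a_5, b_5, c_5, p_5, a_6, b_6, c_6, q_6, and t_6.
a_1 = 9.75; b_1 = 12.5; c_1 = 1.5; t_1 = 4.75; a_2 = 7.75; b_2 = 13; c_2 = 12; b_3 = 5; c_3 = 10.5; s_3 = 2.5; t_3 = 3; a_4 = 5.5; b_4 = 3.75; c_4 = 7.75; t_4 = 4.25; a_5 = 5; b_5 = 5.25; c_5 = 8.75; p_5 = 4.25; a_6 = 12.5; b_6 = 3.5; c_6 = 5.25; q_6 = 2.5; t_6 = 2.5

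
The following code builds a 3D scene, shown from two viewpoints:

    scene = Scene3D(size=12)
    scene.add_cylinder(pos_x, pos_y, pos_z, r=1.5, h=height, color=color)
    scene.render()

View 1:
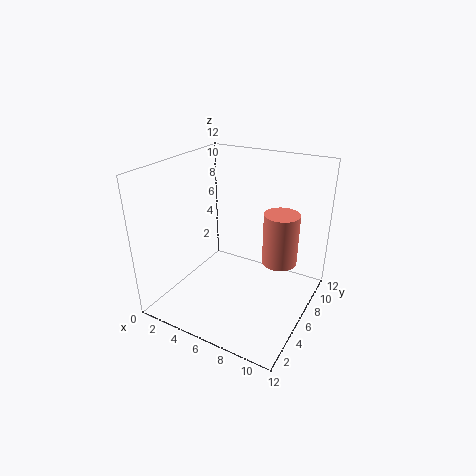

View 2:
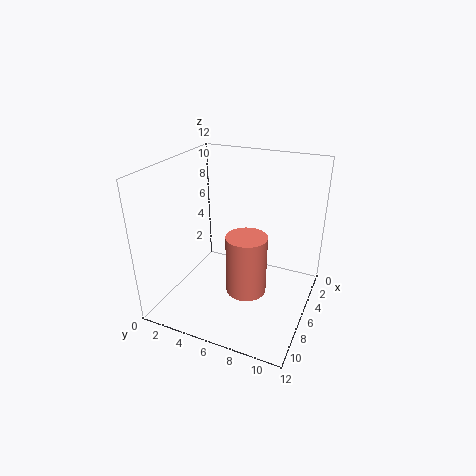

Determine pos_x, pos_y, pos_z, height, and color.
pos_x = 9; pos_y = 8; pos_z = 3.5; height = 4.5; color = 'salmon'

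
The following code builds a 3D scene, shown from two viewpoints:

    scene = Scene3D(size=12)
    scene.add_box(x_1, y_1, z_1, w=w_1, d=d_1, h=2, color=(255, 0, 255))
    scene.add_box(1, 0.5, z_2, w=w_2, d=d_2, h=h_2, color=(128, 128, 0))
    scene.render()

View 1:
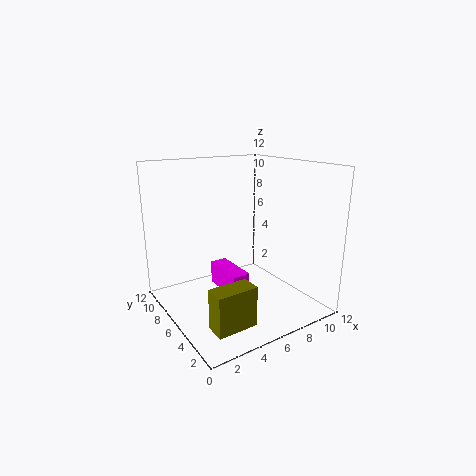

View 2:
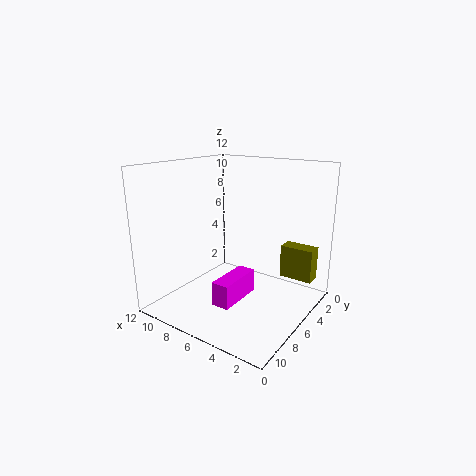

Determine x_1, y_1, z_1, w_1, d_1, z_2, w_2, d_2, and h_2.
x_1 = 5, y_1 = 5, z_1 = 1, w_1 = 1.5, d_1 = 4, z_2 = 1.5, w_2 = 3, d_2 = 1.5, h_2 = 3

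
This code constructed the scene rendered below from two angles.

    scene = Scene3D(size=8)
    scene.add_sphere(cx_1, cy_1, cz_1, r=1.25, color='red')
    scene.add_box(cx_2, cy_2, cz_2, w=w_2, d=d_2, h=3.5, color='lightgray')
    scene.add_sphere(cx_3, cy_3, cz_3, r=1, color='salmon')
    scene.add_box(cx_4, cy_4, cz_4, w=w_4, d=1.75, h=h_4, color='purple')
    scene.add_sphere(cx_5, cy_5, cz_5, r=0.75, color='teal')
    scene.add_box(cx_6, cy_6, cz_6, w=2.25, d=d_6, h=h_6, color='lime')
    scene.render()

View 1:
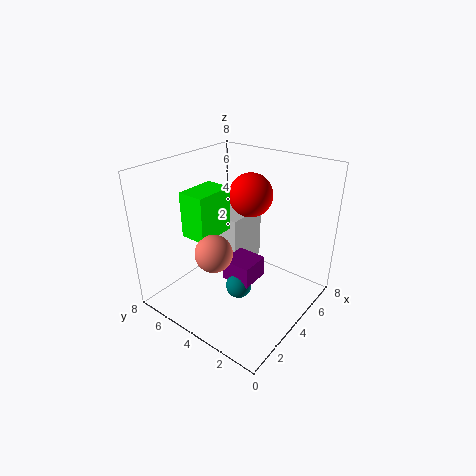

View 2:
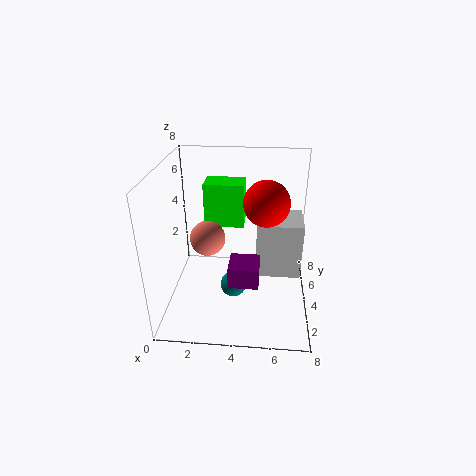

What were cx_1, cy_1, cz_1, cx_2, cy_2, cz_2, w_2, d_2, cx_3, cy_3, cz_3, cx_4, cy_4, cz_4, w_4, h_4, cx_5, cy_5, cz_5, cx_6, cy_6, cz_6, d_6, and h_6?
cx_1 = 5.5, cy_1 = 4.25, cz_1 = 6, cx_2 = 5, cy_2 = 5, cz_2 = 0.75, w_2 = 2.75, d_2 = 2.5, cx_3 = 2.25, cy_3 = 4.25, cz_3 = 3.75, cx_4 = 3.5, cy_4 = 3, cz_4 = 1.25, w_4 = 1.75, h_4 = 1.25, cx_5 = 3.75, cy_5 = 3.75, cz_5 = 1, cx_6 = 2, cy_6 = 4.75, cz_6 = 4.25, d_6 = 1.5, h_6 = 2.5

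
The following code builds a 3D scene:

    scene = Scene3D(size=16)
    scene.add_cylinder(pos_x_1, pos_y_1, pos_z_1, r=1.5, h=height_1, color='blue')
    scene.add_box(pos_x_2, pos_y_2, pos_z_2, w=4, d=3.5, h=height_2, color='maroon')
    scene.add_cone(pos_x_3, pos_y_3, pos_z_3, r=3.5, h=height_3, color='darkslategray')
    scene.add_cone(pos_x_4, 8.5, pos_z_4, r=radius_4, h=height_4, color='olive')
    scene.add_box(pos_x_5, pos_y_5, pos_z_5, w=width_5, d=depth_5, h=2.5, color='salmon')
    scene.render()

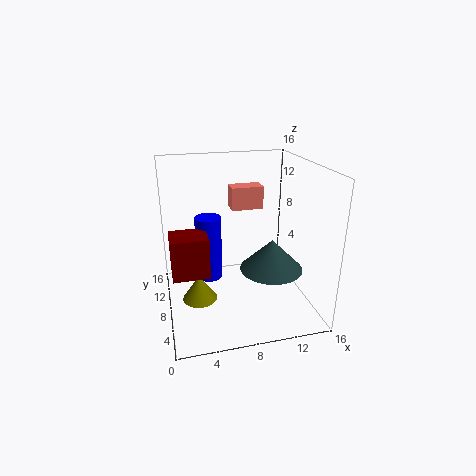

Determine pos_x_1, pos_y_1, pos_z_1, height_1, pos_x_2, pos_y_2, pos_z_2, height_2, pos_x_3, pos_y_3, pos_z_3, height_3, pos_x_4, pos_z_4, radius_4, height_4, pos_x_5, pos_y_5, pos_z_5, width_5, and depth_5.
pos_x_1 = 5; pos_y_1 = 10; pos_z_1 = 2.5; height_1 = 7.5; pos_x_2 = 0.5; pos_y_2 = 6; pos_z_2 = 4.5; height_2 = 4.5; pos_x_3 = 11.5; pos_y_3 = 6.5; pos_z_3 = 4.5; height_3 = 3.5; pos_x_4 = 3.5; pos_z_4 = 0.5; radius_4 = 2; height_4 = 3; pos_x_5 = 7.5; pos_y_5 = 8.5; pos_z_5 = 11; width_5 = 3.5; depth_5 = 2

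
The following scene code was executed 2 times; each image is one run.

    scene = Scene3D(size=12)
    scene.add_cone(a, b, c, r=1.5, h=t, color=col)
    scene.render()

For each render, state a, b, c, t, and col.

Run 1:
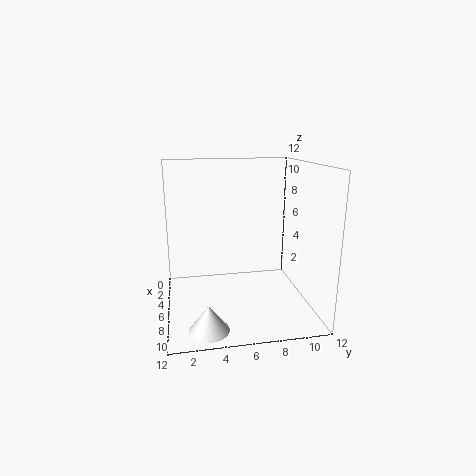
a = 10.5; b = 3; c = 0.5; t = 2; col = 'white'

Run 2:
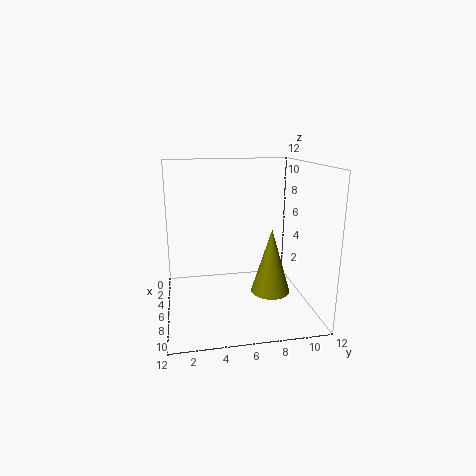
a = 9; b = 8; c = 2.5; t = 5; col = 'olive'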